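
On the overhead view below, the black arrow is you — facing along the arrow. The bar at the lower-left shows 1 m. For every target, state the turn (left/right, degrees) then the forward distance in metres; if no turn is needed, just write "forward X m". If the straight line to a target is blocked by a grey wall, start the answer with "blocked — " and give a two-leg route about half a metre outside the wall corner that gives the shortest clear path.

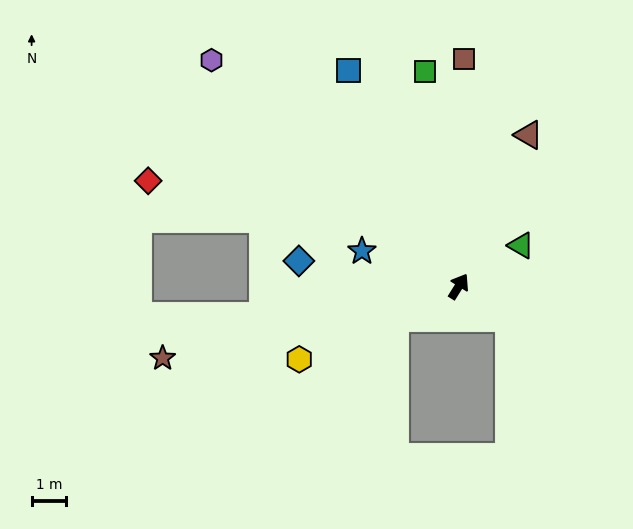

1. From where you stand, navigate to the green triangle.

turn right 25°, forward 2.2 m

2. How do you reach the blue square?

turn left 59°, forward 7.0 m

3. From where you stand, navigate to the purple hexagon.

turn left 80°, forward 9.7 m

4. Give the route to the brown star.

turn left 136°, forward 8.8 m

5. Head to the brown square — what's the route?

turn left 31°, forward 6.6 m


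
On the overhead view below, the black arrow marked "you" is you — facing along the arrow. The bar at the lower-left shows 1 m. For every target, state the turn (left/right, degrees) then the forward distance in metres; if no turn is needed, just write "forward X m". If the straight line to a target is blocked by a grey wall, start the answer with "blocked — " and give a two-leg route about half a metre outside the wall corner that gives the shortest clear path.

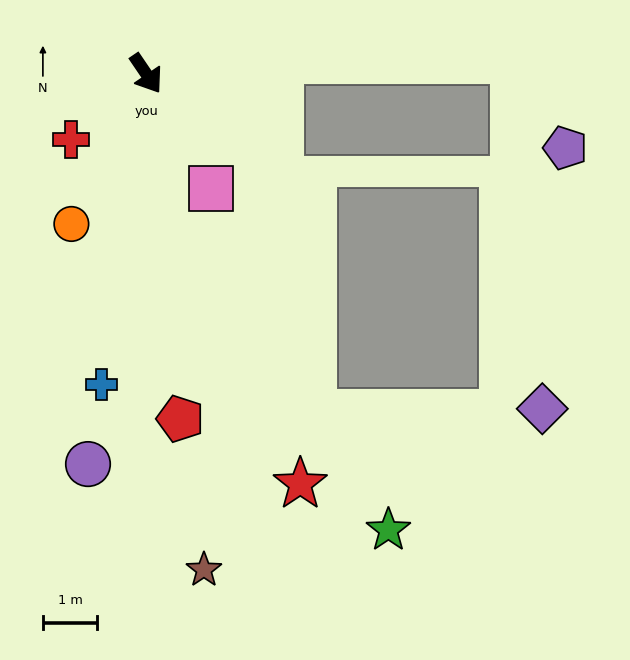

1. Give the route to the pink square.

turn right 5°, forward 2.4 m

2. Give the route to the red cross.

turn right 83°, forward 1.8 m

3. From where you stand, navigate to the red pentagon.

turn right 29°, forward 6.4 m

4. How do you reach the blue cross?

turn right 42°, forward 5.8 m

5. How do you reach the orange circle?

turn right 61°, forward 3.1 m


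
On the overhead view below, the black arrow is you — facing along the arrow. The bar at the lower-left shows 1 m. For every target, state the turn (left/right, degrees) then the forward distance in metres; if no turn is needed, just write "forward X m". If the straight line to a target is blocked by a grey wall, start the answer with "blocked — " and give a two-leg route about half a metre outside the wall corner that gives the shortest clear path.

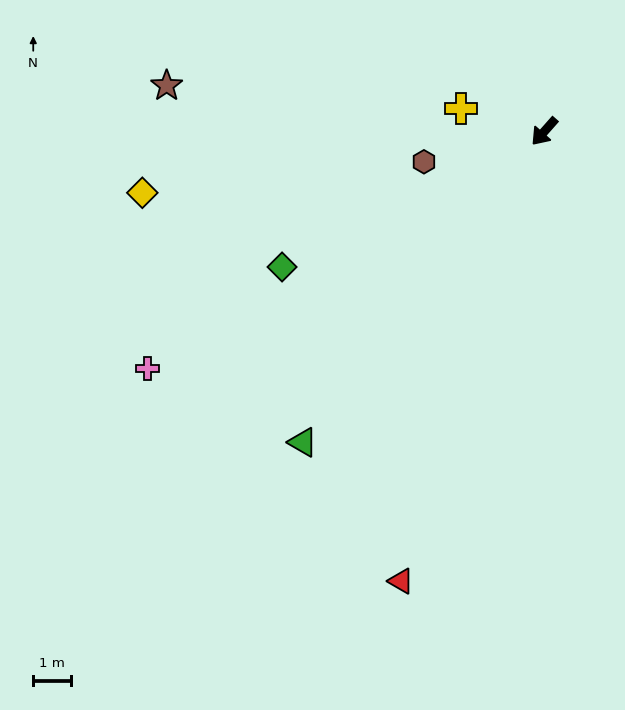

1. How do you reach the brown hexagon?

turn right 34°, forward 3.3 m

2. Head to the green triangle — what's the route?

turn left 4°, forward 10.5 m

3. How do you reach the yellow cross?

turn right 64°, forward 2.3 m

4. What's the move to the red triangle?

turn left 24°, forward 12.6 m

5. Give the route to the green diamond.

turn right 21°, forward 7.9 m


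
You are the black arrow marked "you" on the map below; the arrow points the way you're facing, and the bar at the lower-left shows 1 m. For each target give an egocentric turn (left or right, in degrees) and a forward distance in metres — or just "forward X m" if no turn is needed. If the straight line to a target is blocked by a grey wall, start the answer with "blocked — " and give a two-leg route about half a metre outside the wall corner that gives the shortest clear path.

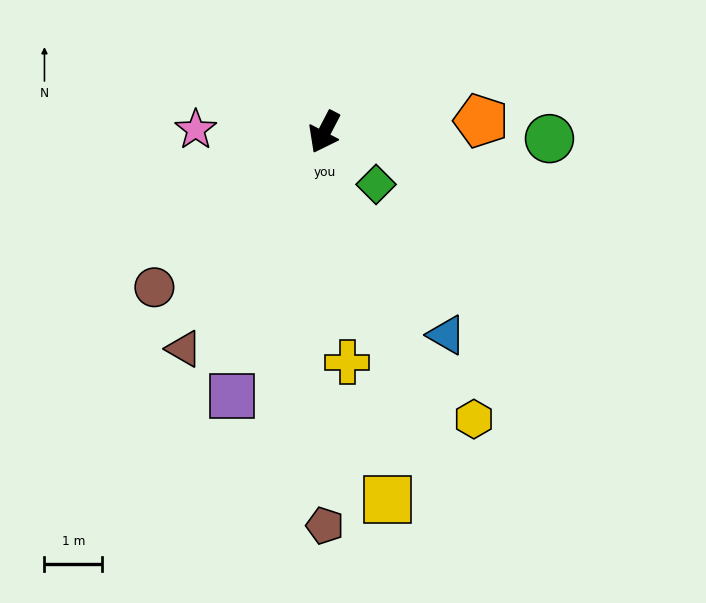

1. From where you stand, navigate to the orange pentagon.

turn left 122°, forward 2.7 m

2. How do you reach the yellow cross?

turn left 33°, forward 4.0 m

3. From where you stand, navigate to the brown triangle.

turn right 6°, forward 4.5 m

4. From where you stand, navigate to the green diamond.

turn left 72°, forward 1.3 m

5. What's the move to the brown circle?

turn right 20°, forward 4.0 m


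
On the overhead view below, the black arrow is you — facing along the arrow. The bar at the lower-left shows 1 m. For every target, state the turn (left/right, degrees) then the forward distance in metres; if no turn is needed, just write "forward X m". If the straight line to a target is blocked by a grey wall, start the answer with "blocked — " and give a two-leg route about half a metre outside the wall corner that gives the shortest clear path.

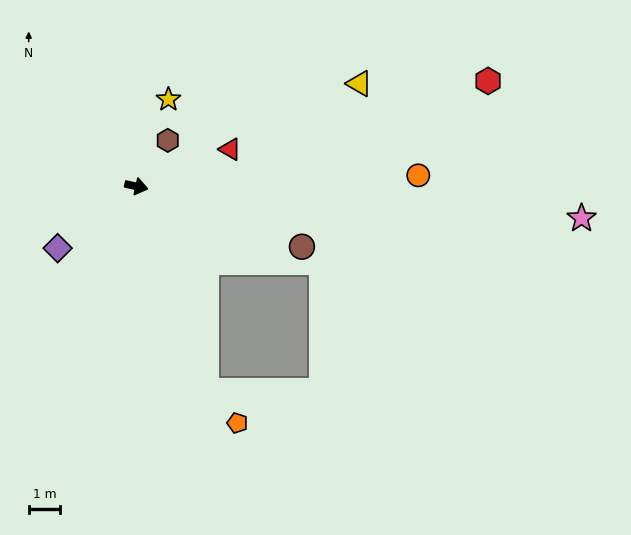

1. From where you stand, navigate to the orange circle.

turn left 15°, forward 8.9 m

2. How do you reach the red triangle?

turn left 34°, forward 3.2 m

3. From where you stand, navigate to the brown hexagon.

turn left 68°, forward 1.8 m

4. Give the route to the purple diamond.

turn right 129°, forward 3.2 m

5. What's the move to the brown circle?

turn right 8°, forward 5.6 m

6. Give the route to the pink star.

turn left 8°, forward 14.2 m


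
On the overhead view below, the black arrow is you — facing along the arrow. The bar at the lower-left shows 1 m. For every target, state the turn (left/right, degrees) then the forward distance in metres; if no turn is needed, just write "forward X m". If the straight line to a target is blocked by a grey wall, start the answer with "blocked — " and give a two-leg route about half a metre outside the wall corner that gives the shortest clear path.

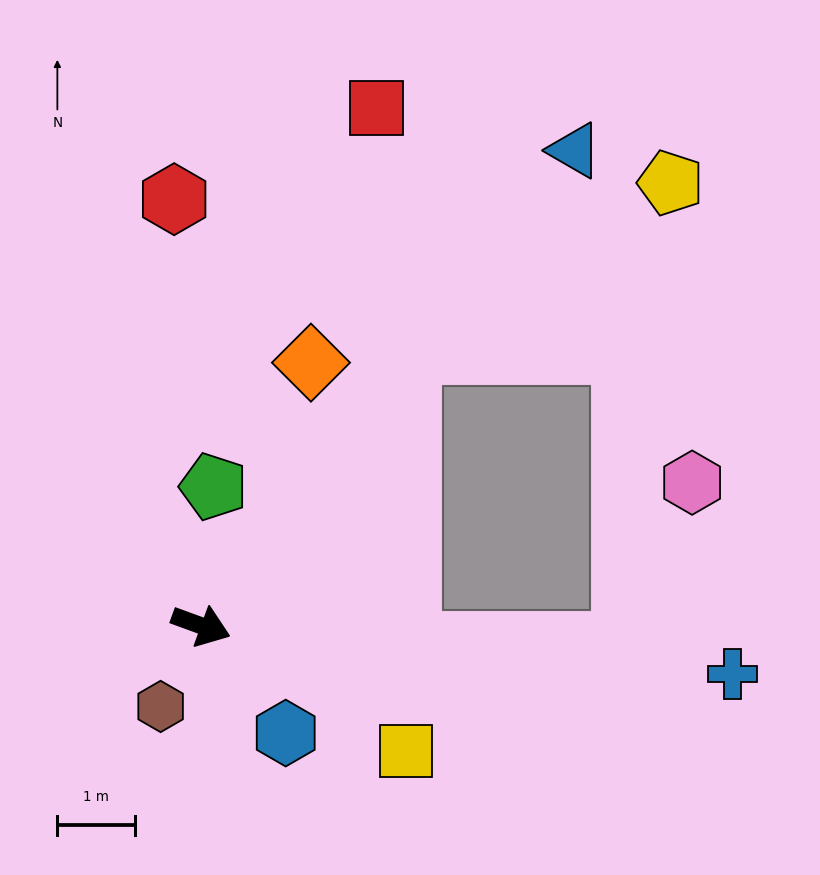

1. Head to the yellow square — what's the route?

turn right 11°, forward 3.1 m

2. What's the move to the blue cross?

turn left 15°, forward 6.9 m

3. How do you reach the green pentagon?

turn left 105°, forward 1.8 m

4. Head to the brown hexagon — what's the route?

turn right 96°, forward 1.2 m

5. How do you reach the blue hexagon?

turn right 32°, forward 1.8 m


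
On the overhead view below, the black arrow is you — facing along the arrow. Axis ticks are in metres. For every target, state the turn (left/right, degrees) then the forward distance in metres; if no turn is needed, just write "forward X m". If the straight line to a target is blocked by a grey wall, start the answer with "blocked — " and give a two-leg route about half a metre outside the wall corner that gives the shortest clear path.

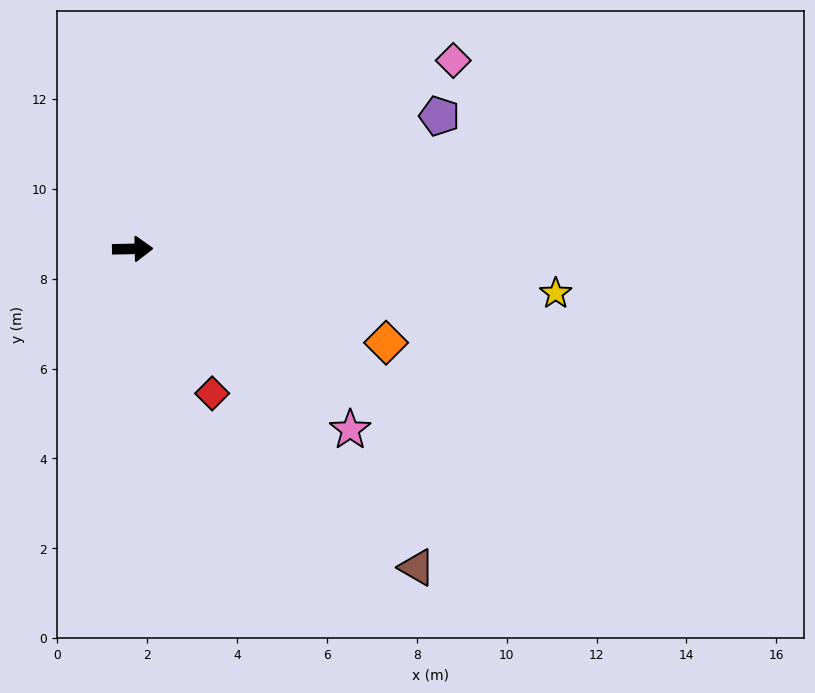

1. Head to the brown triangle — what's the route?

turn right 49°, forward 9.5 m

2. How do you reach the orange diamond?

turn right 21°, forward 6.0 m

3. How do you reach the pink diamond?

turn left 29°, forward 8.3 m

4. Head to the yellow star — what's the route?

turn right 7°, forward 9.5 m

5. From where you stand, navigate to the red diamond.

turn right 62°, forward 3.7 m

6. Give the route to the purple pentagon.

turn left 22°, forward 7.4 m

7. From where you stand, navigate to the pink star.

turn right 41°, forward 6.3 m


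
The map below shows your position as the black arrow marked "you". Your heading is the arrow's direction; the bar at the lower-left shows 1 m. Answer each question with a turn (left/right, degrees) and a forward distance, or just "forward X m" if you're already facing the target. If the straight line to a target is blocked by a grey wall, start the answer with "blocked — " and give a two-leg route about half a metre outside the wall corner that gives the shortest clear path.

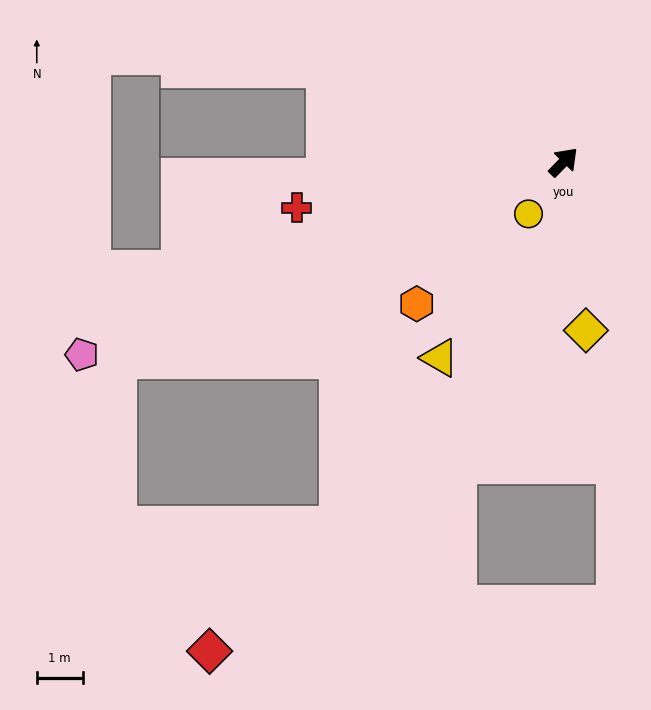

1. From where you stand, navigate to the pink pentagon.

turn left 156°, forward 11.3 m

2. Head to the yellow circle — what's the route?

turn right 170°, forward 1.4 m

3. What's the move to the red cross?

turn left 144°, forward 5.9 m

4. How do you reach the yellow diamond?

turn right 128°, forward 3.7 m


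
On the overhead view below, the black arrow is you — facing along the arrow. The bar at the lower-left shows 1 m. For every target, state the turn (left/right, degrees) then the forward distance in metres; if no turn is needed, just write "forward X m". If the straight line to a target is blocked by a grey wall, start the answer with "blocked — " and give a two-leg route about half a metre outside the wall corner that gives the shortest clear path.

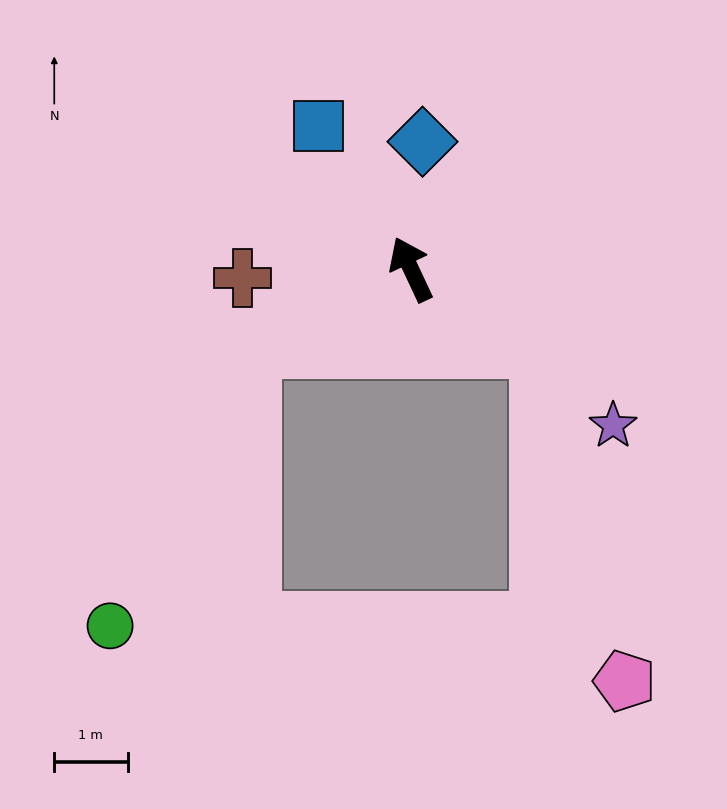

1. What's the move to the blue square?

turn left 8°, forward 2.3 m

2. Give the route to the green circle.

blocked — turn left 91°, forward 2.4 m, then turn left 37°, forward 4.3 m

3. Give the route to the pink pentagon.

blocked — turn right 146°, forward 2.1 m, then turn right 45°, forward 4.7 m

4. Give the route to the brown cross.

turn left 68°, forward 2.3 m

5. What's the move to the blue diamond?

turn right 30°, forward 1.7 m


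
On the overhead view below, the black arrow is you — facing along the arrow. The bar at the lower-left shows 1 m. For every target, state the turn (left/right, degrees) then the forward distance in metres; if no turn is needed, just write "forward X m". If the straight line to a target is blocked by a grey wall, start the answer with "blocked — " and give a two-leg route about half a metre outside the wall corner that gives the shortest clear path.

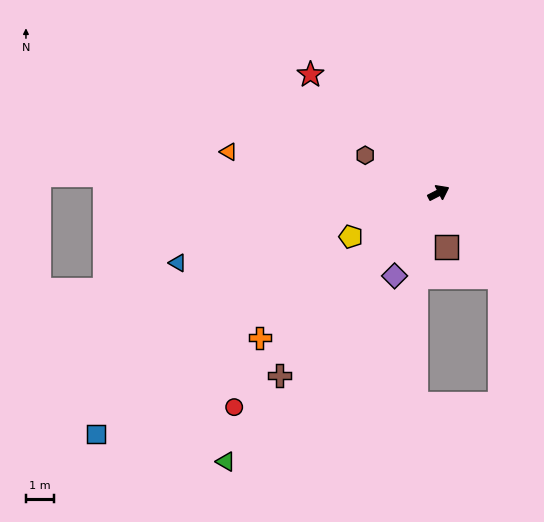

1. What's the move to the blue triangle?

turn left 168°, forward 9.5 m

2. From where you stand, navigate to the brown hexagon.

turn left 126°, forward 2.9 m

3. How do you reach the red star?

turn left 110°, forward 6.2 m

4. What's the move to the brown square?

turn right 109°, forward 1.9 m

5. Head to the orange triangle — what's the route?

turn left 142°, forward 7.6 m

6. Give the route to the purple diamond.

turn right 145°, forward 3.3 m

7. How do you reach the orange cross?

turn right 168°, forward 8.1 m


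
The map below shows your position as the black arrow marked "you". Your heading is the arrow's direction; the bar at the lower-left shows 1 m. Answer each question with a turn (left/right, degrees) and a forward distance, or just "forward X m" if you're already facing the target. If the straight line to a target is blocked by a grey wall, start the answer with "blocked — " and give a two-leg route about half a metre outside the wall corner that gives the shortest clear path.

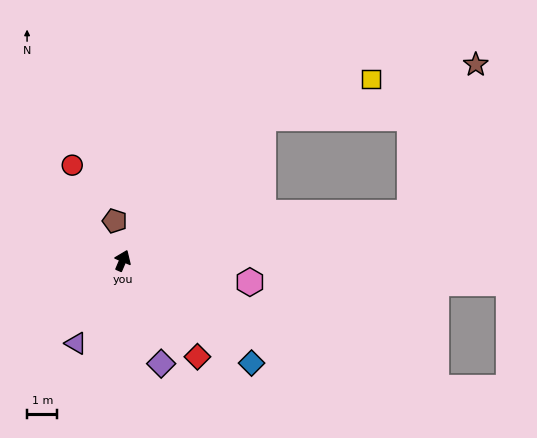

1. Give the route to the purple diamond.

turn right 137°, forward 3.6 m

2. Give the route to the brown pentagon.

turn left 34°, forward 1.3 m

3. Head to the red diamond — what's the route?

turn right 119°, forward 4.0 m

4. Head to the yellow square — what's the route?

blocked — turn right 22°, forward 6.6 m, then turn right 25°, forward 3.8 m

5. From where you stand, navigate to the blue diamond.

turn right 106°, forward 5.4 m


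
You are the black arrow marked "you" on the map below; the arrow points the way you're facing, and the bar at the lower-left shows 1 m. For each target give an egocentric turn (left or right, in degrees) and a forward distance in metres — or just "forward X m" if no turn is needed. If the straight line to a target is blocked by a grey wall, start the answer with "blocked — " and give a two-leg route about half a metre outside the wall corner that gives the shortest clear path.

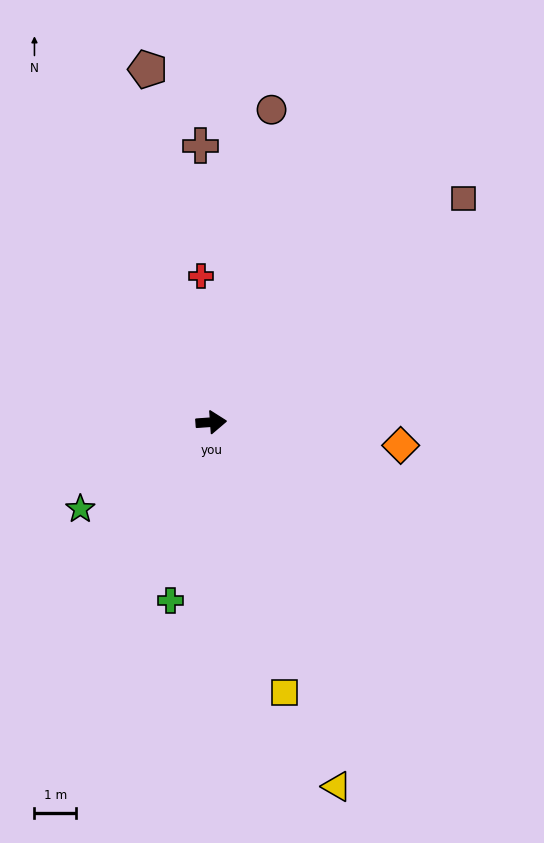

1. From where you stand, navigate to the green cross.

turn right 107°, forward 4.4 m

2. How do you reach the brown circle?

turn left 75°, forward 7.7 m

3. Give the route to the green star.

turn right 150°, forward 3.8 m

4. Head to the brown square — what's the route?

turn left 38°, forward 8.1 m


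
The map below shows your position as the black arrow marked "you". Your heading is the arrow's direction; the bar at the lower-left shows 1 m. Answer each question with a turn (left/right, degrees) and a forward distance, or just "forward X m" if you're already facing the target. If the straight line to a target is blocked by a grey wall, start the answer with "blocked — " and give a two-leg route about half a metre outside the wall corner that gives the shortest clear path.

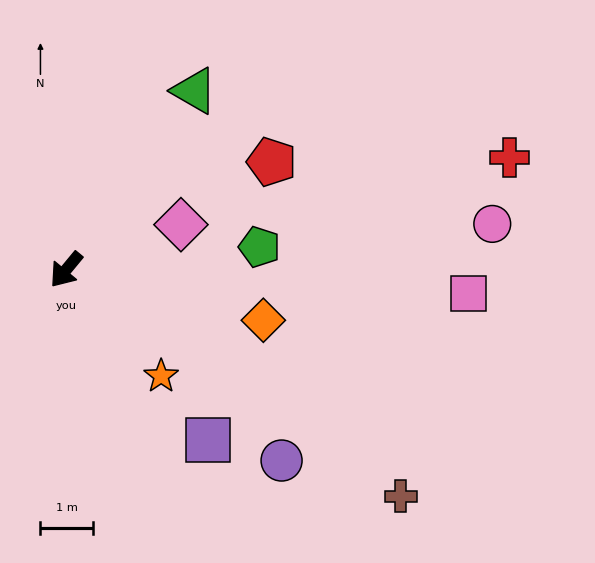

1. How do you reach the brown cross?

turn left 96°, forward 7.7 m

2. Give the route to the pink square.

turn left 126°, forward 7.7 m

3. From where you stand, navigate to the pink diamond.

turn left 151°, forward 2.4 m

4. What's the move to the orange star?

turn left 81°, forward 2.7 m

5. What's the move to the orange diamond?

turn left 115°, forward 3.9 m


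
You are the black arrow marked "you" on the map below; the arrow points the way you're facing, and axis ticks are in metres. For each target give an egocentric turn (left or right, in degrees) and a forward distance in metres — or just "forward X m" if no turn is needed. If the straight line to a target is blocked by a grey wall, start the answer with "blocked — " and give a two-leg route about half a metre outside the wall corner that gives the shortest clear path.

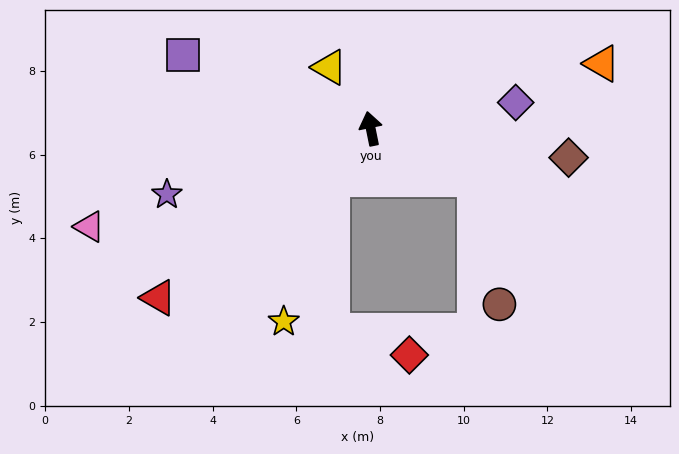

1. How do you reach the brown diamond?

turn right 110°, forward 4.8 m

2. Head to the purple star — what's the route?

turn left 97°, forward 5.1 m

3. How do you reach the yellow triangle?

turn left 23°, forward 1.8 m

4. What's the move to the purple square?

turn left 57°, forward 4.8 m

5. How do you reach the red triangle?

turn left 117°, forward 6.5 m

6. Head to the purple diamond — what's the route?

turn right 91°, forward 3.5 m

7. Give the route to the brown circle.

blocked — turn right 127°, forward 2.8 m, then turn right 53°, forward 3.1 m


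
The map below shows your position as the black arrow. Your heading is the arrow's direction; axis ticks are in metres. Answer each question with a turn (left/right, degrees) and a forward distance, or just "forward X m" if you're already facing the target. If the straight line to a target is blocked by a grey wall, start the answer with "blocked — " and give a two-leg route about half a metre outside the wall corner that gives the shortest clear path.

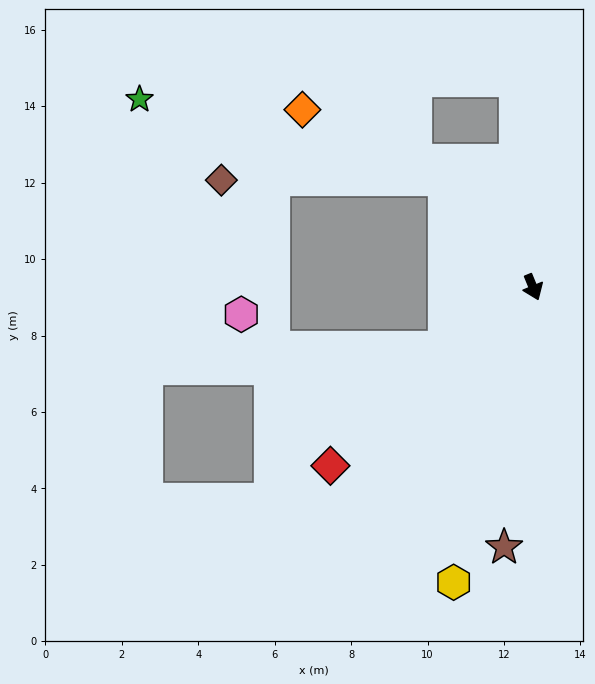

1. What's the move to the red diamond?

turn right 71°, forward 7.1 m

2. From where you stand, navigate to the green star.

blocked — turn right 163°, forward 3.6 m, then turn left 36°, forward 8.2 m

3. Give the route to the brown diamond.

blocked — turn right 163°, forward 3.6 m, then turn left 51°, forward 5.8 m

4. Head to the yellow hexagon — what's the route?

turn right 37°, forward 8.0 m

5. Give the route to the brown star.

turn right 29°, forward 6.8 m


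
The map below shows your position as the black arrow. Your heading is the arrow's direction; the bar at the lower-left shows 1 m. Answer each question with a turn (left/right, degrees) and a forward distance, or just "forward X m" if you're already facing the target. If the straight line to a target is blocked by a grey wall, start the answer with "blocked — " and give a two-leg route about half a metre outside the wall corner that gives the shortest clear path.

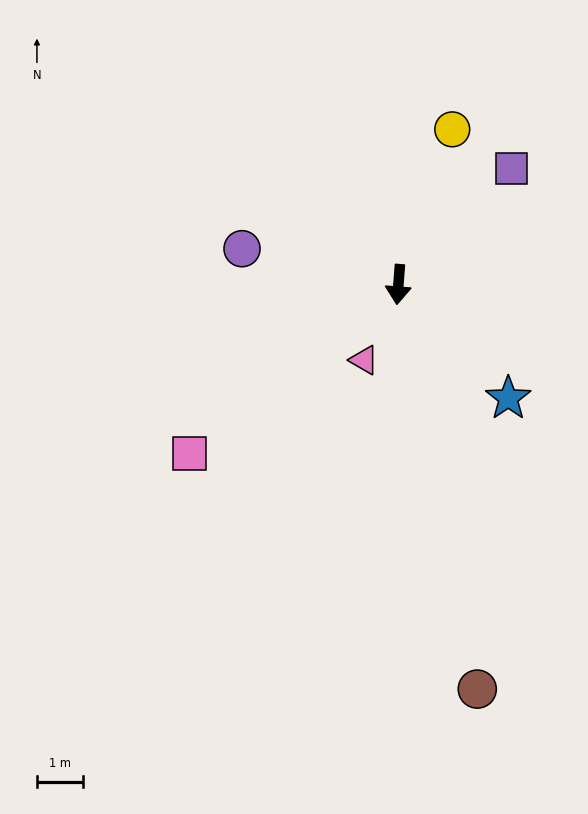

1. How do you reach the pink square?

turn right 47°, forward 5.8 m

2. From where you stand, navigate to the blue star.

turn left 48°, forward 3.4 m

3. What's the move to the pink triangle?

turn right 20°, forward 1.8 m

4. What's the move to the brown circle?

turn left 15°, forward 8.9 m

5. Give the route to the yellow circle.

turn left 165°, forward 3.6 m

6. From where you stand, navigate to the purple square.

turn left 140°, forward 3.5 m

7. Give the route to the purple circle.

turn right 98°, forward 3.5 m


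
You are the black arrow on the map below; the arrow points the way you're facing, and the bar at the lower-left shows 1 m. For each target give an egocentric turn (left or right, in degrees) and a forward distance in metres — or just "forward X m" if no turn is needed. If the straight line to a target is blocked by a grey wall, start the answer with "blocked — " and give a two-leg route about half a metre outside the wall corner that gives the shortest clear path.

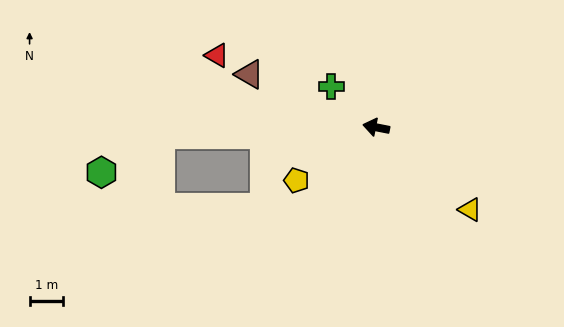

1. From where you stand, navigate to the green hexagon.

blocked — turn left 13°, forward 6.5 m, then turn left 30°, forward 2.1 m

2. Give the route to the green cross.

turn right 31°, forward 1.8 m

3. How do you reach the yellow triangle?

turn left 150°, forward 3.8 m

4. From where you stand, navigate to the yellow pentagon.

turn left 45°, forward 2.9 m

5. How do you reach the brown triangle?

turn right 12°, forward 4.1 m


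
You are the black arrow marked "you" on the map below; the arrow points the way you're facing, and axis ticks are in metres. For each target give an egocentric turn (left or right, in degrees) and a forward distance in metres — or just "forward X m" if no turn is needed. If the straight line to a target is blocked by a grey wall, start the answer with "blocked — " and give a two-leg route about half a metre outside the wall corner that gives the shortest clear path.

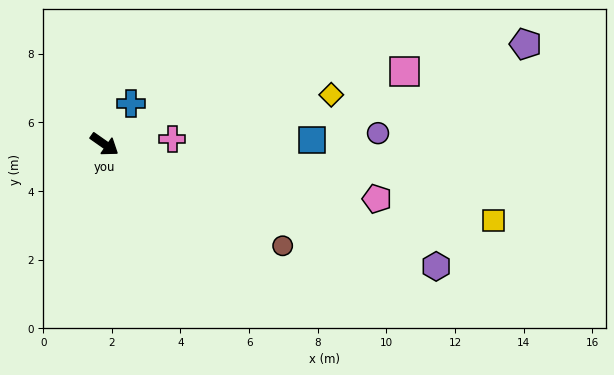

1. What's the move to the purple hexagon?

turn left 15°, forward 10.3 m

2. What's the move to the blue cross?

turn left 92°, forward 1.4 m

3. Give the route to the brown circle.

turn left 5°, forward 6.0 m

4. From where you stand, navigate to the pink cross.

turn left 39°, forward 2.0 m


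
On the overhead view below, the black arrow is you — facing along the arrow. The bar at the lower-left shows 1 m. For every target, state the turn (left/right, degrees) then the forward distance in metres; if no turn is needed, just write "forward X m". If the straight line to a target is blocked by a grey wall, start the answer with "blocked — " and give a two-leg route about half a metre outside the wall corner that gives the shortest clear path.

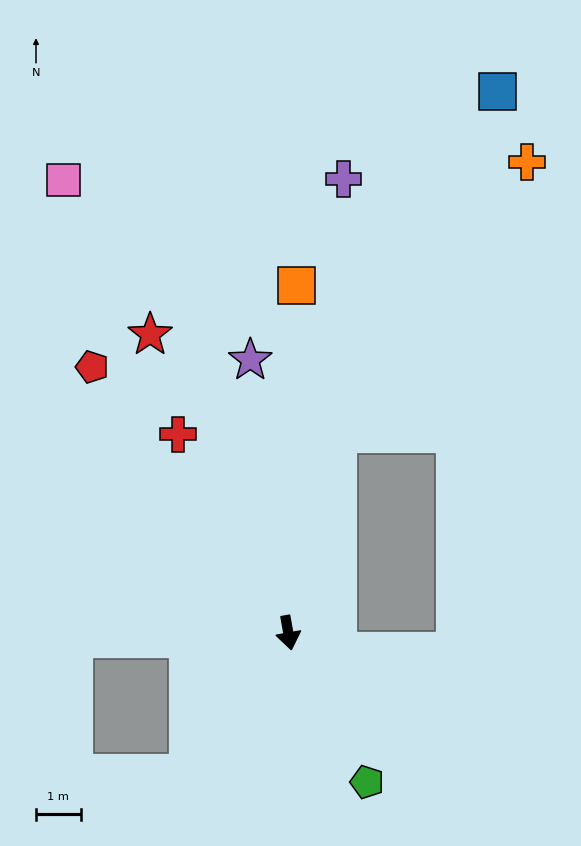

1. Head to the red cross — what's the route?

turn right 161°, forward 5.1 m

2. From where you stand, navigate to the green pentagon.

turn left 18°, forward 3.8 m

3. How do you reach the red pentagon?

turn right 154°, forward 7.4 m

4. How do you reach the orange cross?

blocked — turn left 156°, forward 4.6 m, then turn right 21°, forward 7.4 m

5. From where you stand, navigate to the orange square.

turn left 169°, forward 7.7 m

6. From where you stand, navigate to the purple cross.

turn left 163°, forward 10.2 m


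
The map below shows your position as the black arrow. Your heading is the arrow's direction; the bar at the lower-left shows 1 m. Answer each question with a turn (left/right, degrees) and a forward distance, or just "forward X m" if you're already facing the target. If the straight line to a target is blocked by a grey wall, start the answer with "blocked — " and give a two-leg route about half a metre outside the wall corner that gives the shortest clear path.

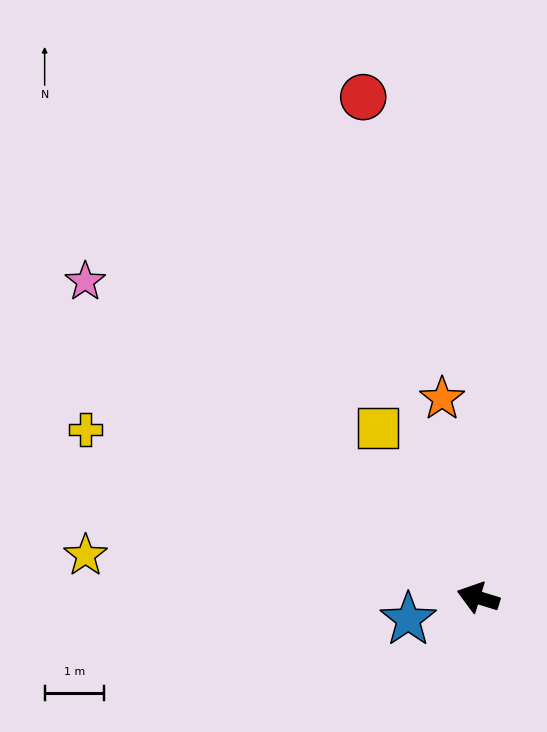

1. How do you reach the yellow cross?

turn right 6°, forward 7.2 m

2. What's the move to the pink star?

turn right 22°, forward 8.4 m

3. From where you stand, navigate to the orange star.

turn right 63°, forward 3.4 m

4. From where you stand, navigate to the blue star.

turn left 34°, forward 1.2 m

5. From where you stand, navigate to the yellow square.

turn right 42°, forward 3.3 m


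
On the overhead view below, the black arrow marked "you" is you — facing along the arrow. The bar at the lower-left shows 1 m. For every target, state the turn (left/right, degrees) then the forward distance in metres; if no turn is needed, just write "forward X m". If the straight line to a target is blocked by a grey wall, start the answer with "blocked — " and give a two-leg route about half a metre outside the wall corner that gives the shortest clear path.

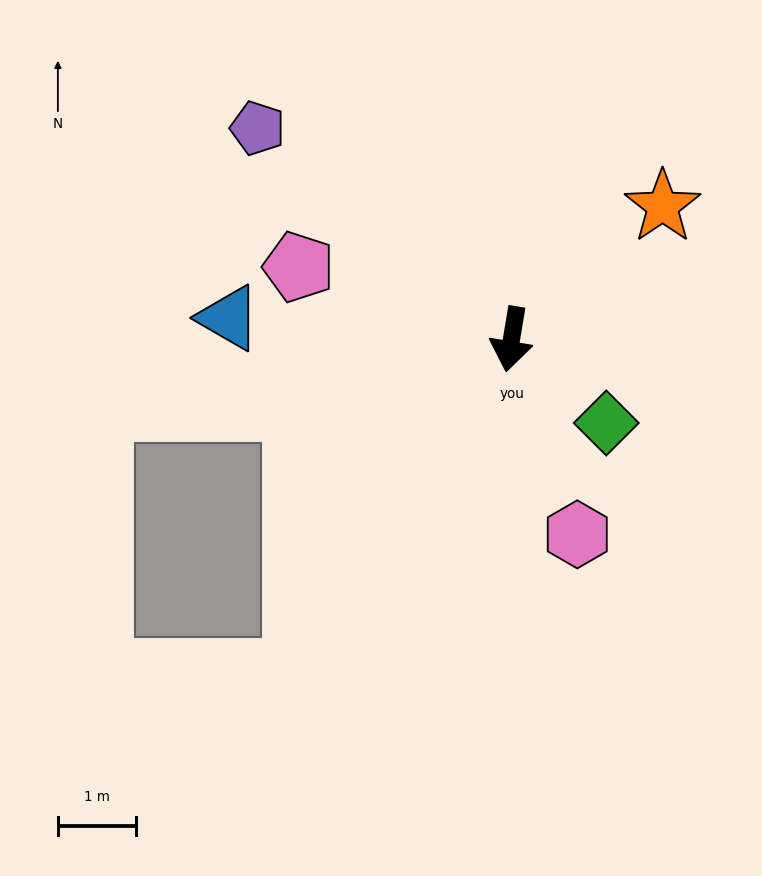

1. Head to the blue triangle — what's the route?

turn right 85°, forward 3.6 m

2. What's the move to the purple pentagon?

turn right 120°, forward 4.2 m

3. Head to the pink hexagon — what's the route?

turn left 28°, forward 2.6 m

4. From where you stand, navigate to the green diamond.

turn left 58°, forward 1.6 m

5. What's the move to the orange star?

turn left 141°, forward 2.6 m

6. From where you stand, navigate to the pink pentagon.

turn right 99°, forward 2.9 m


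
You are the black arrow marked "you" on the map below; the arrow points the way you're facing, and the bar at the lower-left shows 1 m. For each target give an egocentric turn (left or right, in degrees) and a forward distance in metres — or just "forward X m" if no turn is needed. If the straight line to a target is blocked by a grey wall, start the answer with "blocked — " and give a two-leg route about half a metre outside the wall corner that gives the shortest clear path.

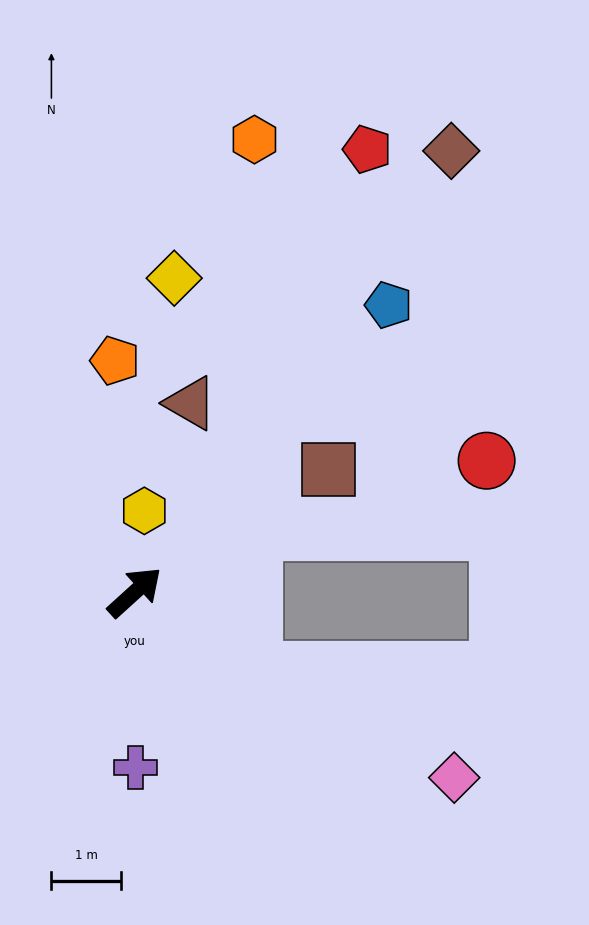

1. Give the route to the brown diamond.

turn left 12°, forward 7.8 m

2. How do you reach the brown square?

turn right 10°, forward 3.3 m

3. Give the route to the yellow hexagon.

turn left 41°, forward 1.2 m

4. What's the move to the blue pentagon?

turn left 6°, forward 5.5 m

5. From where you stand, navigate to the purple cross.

turn right 132°, forward 2.5 m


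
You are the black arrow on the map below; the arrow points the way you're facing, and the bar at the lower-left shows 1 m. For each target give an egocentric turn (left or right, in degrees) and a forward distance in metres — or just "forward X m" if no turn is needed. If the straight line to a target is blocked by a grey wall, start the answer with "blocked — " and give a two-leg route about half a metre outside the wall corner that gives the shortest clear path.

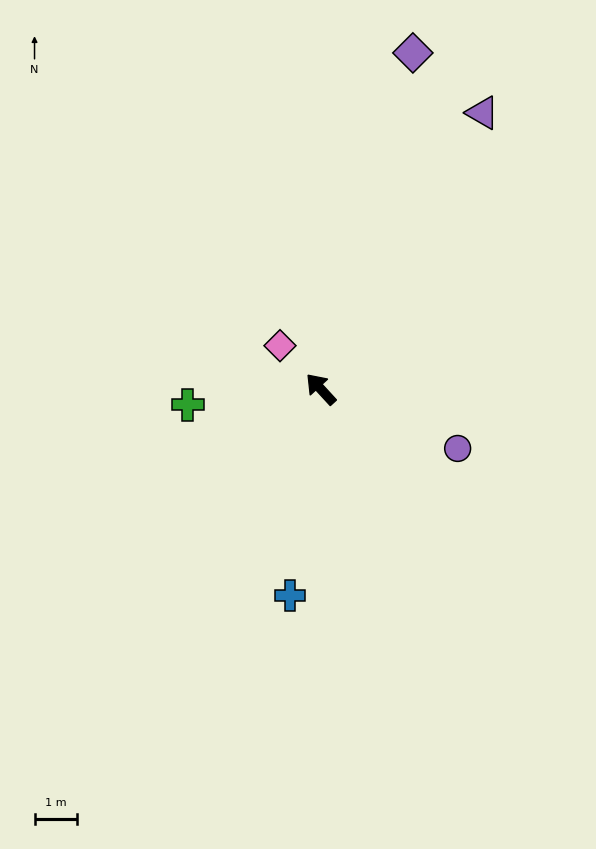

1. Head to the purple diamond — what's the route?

turn right 58°, forward 8.2 m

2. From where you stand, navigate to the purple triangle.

turn right 73°, forward 7.5 m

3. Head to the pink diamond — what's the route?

forward 1.4 m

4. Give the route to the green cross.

turn left 54°, forward 3.2 m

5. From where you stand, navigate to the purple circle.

turn right 156°, forward 3.5 m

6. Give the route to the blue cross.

turn left 129°, forward 4.9 m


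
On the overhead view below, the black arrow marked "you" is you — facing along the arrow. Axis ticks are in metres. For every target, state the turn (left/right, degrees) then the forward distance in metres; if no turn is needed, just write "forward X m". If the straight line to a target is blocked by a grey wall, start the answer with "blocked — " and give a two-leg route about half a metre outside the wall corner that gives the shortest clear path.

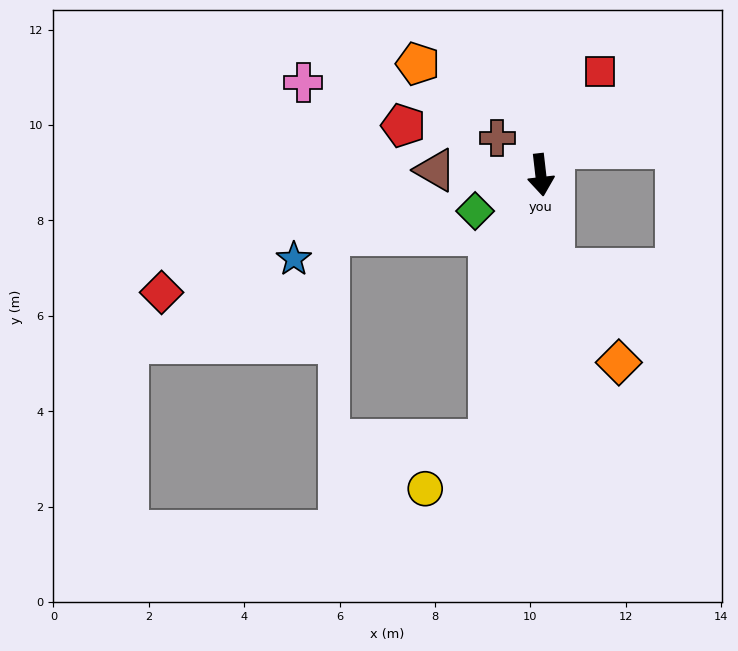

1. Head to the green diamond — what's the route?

turn right 68°, forward 1.6 m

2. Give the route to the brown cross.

turn right 137°, forward 1.2 m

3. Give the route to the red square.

turn left 144°, forward 2.5 m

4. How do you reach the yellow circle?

blocked — turn right 18°, forward 5.7 m, then turn right 41°, forward 1.7 m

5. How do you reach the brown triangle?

turn right 99°, forward 2.2 m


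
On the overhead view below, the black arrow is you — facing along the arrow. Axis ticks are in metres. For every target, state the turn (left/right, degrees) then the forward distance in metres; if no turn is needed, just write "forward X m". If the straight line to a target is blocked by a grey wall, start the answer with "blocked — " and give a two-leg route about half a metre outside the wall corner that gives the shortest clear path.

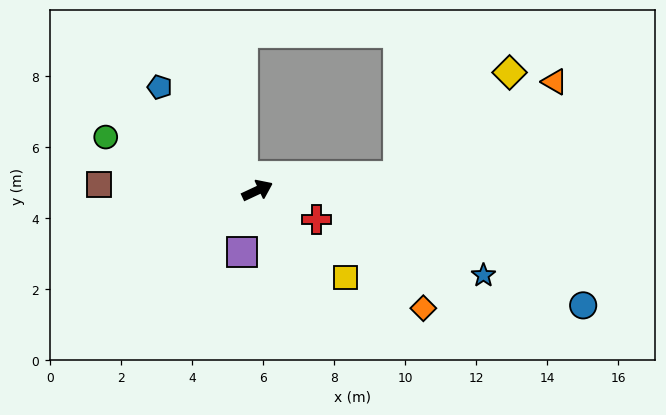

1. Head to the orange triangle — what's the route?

blocked — turn right 19°, forward 4.0 m, then turn left 25°, forward 5.2 m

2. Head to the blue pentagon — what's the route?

turn left 108°, forward 4.0 m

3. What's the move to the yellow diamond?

blocked — turn right 19°, forward 4.0 m, then turn left 37°, forward 4.3 m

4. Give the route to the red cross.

turn right 51°, forward 1.9 m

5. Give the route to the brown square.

turn left 153°, forward 4.5 m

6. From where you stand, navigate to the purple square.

turn right 129°, forward 1.8 m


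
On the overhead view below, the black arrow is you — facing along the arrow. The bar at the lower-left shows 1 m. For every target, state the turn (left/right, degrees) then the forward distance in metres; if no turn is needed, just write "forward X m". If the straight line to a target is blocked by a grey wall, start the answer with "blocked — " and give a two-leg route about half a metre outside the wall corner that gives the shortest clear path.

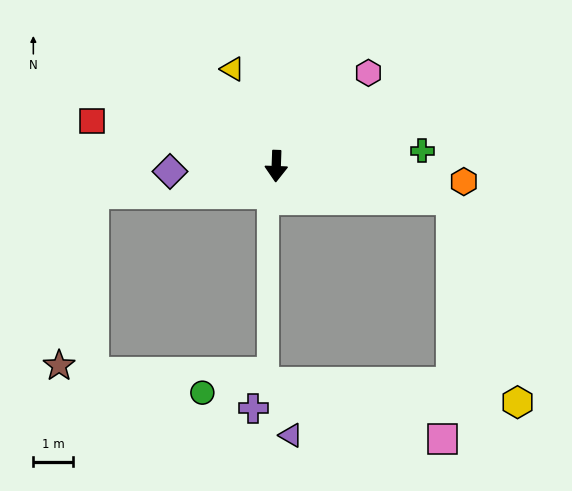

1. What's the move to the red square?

turn right 102°, forward 4.8 m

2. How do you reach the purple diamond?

turn right 85°, forward 2.7 m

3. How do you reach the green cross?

turn left 98°, forward 3.7 m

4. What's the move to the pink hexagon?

turn left 137°, forward 3.3 m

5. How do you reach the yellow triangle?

turn right 154°, forward 2.7 m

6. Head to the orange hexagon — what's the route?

turn left 87°, forward 4.7 m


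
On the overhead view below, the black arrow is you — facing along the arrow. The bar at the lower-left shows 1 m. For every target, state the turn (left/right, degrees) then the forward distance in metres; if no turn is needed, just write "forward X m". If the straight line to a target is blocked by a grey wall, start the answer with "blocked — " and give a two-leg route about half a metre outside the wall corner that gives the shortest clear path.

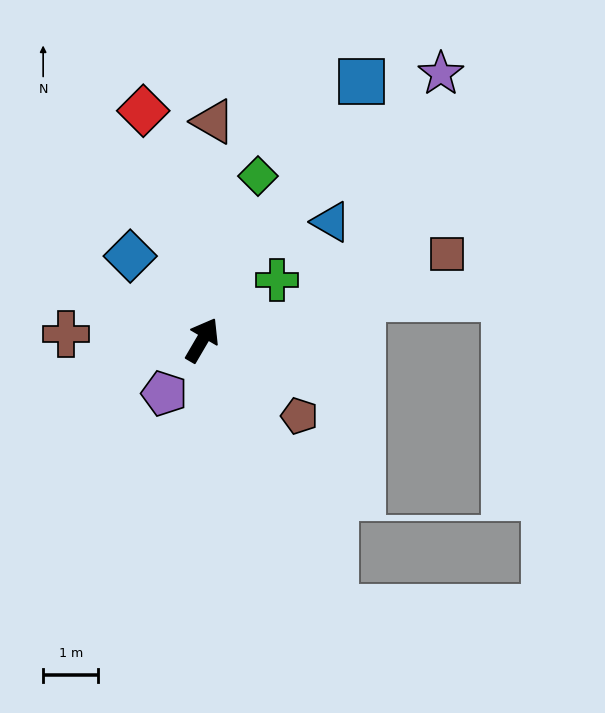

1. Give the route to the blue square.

forward 5.5 m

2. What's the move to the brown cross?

turn left 118°, forward 2.5 m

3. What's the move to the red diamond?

turn left 45°, forward 4.3 m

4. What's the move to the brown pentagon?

turn right 98°, forward 2.2 m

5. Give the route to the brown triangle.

turn left 27°, forward 4.0 m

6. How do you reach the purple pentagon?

turn left 175°, forward 1.2 m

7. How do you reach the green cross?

turn right 21°, forward 1.7 m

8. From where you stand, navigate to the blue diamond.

turn left 71°, forward 2.0 m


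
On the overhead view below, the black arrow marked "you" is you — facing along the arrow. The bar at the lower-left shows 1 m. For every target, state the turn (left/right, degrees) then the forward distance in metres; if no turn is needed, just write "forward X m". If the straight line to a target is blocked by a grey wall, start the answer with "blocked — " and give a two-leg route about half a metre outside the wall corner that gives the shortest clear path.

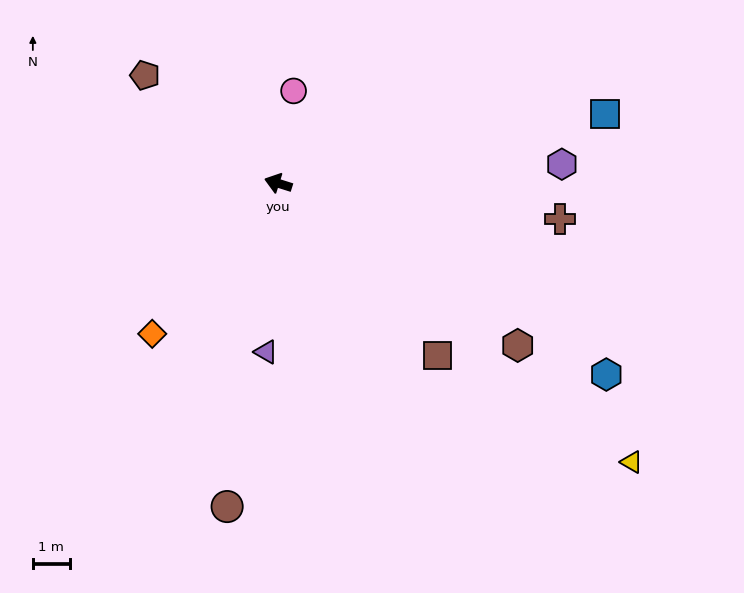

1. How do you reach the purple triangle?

turn left 103°, forward 4.6 m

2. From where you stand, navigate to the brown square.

turn left 150°, forward 6.3 m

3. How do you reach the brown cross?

turn right 170°, forward 7.7 m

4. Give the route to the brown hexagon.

turn left 163°, forward 7.8 m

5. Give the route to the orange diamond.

turn left 68°, forward 5.3 m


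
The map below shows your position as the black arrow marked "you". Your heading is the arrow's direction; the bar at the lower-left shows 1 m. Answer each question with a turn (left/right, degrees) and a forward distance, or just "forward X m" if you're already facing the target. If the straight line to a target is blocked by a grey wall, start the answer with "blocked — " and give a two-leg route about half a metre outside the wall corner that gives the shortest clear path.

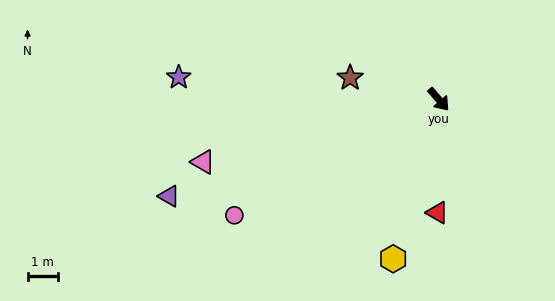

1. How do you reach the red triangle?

turn right 41°, forward 3.8 m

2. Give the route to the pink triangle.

turn right 116°, forward 8.1 m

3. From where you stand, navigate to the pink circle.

turn right 101°, forward 7.8 m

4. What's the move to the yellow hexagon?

turn right 57°, forward 5.5 m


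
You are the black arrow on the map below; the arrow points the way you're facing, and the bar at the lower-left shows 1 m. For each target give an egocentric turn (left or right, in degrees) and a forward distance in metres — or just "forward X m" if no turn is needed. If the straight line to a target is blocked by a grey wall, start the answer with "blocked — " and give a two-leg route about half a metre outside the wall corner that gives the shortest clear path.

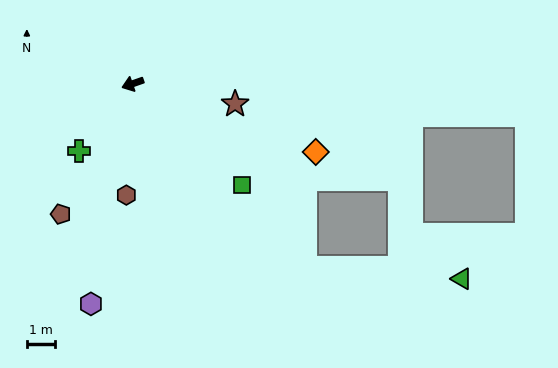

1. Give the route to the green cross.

turn left 32°, forward 3.1 m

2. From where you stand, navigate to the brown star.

turn left 150°, forward 3.7 m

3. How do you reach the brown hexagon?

turn left 67°, forward 4.0 m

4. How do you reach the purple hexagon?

turn left 60°, forward 8.0 m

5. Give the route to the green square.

turn left 118°, forward 5.3 m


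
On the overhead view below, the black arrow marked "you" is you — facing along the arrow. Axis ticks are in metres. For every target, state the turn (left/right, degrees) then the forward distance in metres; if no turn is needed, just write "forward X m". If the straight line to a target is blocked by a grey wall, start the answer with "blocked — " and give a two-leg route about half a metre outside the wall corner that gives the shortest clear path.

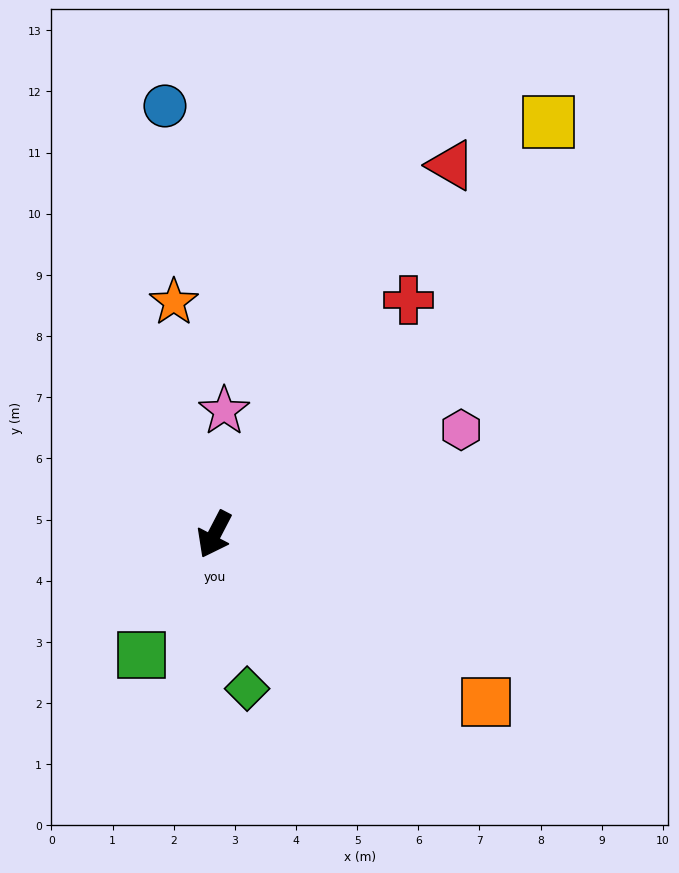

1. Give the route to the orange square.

turn left 86°, forward 5.2 m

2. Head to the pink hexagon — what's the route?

turn left 140°, forward 4.4 m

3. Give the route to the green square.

turn right 4°, forward 2.3 m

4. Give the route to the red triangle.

turn left 175°, forward 7.2 m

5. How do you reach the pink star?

turn right 157°, forward 2.0 m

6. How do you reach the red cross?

turn left 168°, forward 5.0 m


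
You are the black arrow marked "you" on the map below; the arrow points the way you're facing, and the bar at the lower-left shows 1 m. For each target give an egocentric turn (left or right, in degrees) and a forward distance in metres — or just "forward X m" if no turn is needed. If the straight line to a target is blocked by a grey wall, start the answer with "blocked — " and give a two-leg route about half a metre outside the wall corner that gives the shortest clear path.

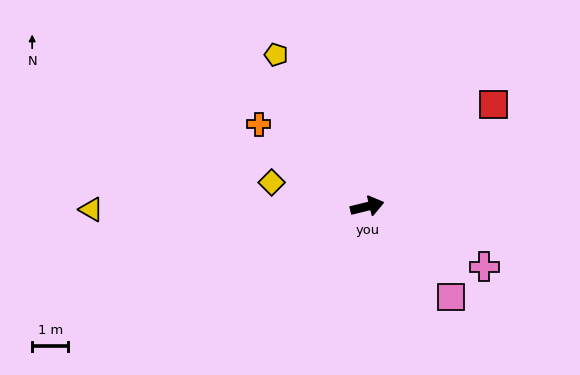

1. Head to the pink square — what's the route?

turn right 61°, forward 3.4 m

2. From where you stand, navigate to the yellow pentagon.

turn left 107°, forward 4.9 m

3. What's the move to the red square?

turn left 25°, forward 4.5 m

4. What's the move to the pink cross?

turn right 41°, forward 3.6 m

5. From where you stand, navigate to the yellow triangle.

turn left 167°, forward 7.6 m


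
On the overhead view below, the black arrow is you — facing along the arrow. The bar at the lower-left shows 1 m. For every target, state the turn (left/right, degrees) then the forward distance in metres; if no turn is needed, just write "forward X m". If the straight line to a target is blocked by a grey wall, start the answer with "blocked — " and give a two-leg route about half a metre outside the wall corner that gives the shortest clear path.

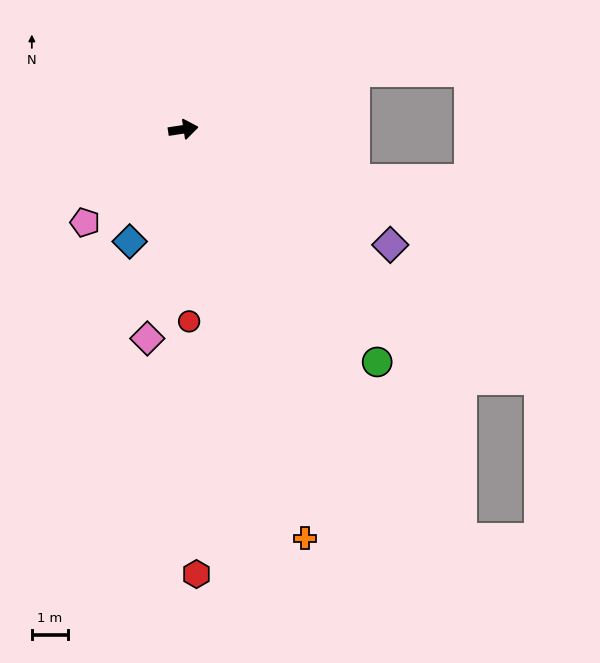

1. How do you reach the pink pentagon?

turn right 145°, forward 3.8 m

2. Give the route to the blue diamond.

turn right 124°, forward 3.5 m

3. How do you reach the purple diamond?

turn right 38°, forward 6.6 m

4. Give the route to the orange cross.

turn right 82°, forward 11.9 m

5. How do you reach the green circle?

turn right 59°, forward 8.5 m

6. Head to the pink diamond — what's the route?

turn right 108°, forward 5.9 m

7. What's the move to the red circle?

turn right 97°, forward 5.4 m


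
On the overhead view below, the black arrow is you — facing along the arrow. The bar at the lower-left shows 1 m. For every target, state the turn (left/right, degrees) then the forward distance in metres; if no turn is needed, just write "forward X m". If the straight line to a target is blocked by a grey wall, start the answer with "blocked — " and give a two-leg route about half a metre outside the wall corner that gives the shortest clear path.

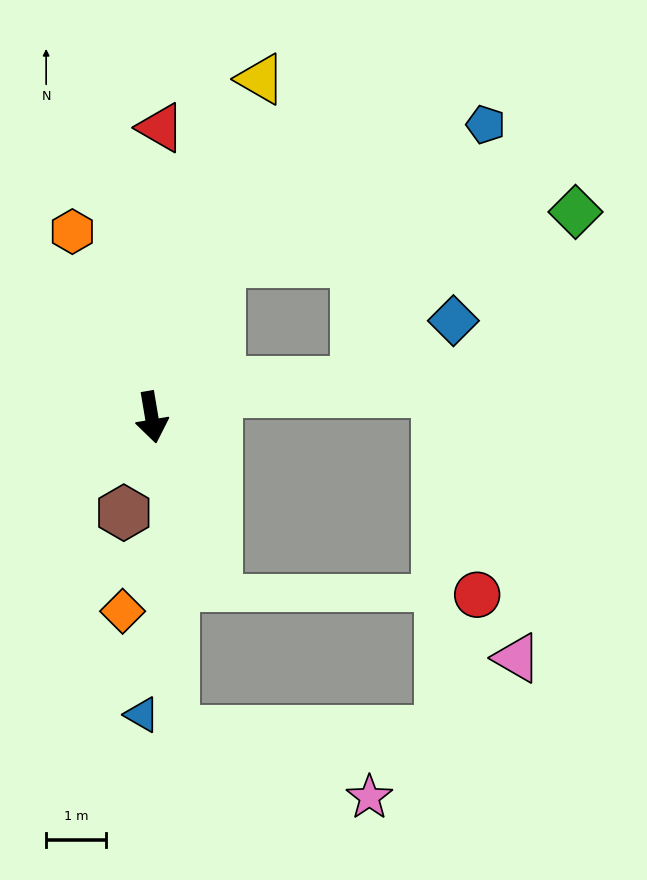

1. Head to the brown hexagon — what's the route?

turn right 26°, forward 1.7 m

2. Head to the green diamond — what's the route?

blocked — turn left 146°, forward 2.8 m, then turn right 57°, forward 6.0 m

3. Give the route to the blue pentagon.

blocked — turn left 146°, forward 2.8 m, then turn right 38°, forward 5.0 m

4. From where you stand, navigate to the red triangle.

turn left 169°, forward 4.8 m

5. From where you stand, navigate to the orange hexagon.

turn right 166°, forward 3.4 m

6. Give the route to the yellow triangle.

turn left 153°, forward 5.9 m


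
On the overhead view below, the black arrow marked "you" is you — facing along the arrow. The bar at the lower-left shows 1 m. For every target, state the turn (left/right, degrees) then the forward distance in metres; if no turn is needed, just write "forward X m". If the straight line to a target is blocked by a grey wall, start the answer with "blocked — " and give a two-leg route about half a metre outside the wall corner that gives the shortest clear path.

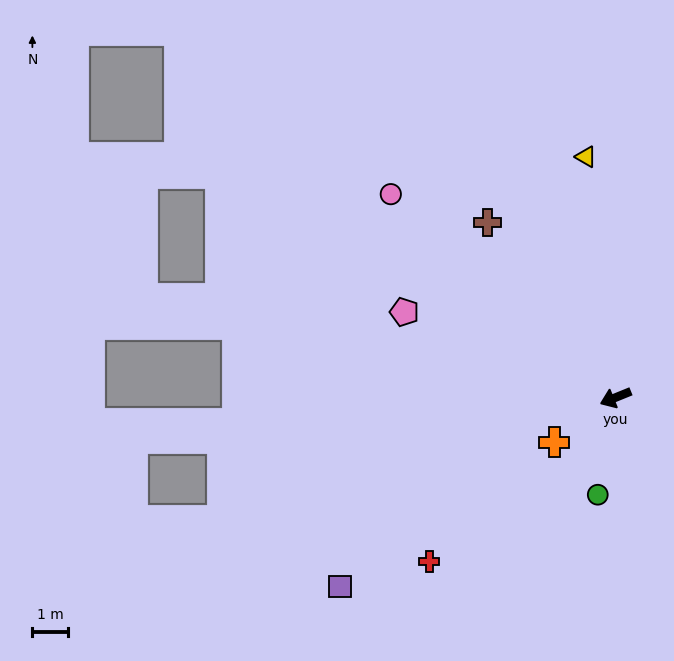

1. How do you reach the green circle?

turn left 57°, forward 2.8 m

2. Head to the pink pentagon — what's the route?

turn right 44°, forward 6.4 m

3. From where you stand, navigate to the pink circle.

turn right 64°, forward 8.5 m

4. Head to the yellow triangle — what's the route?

turn right 105°, forward 6.8 m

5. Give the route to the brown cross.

turn right 76°, forward 6.1 m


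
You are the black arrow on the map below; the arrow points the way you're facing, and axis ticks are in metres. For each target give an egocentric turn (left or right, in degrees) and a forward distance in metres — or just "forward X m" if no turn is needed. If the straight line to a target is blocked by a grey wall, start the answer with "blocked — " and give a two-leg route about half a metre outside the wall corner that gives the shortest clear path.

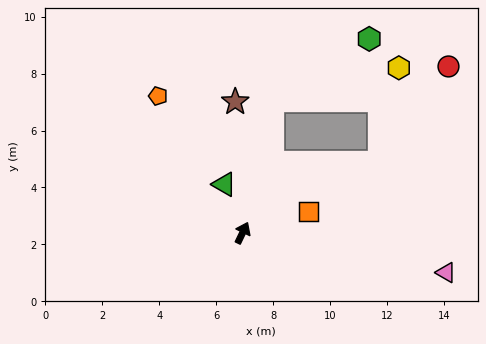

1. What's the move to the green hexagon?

blocked — turn left 13°, forward 4.8 m, then turn right 45°, forward 4.0 m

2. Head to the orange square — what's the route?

turn right 46°, forward 2.4 m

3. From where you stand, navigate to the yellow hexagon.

blocked — turn left 13°, forward 4.8 m, then turn right 63°, forward 4.6 m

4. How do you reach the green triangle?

turn left 46°, forward 1.8 m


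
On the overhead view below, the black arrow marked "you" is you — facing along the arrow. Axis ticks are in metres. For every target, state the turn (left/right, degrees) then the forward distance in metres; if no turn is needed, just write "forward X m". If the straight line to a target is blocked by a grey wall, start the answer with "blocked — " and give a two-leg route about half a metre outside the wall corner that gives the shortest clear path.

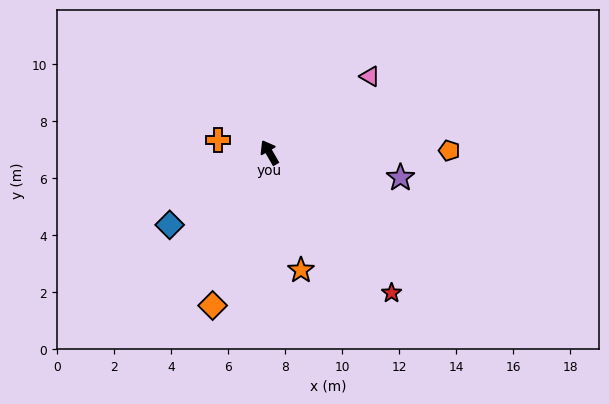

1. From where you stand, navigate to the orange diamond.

turn left 130°, forward 5.7 m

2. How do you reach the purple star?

turn right 131°, forward 4.7 m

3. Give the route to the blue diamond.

turn left 96°, forward 4.3 m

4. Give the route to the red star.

turn right 169°, forward 6.5 m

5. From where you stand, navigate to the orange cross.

turn left 46°, forward 1.8 m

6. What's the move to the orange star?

turn left 165°, forward 4.3 m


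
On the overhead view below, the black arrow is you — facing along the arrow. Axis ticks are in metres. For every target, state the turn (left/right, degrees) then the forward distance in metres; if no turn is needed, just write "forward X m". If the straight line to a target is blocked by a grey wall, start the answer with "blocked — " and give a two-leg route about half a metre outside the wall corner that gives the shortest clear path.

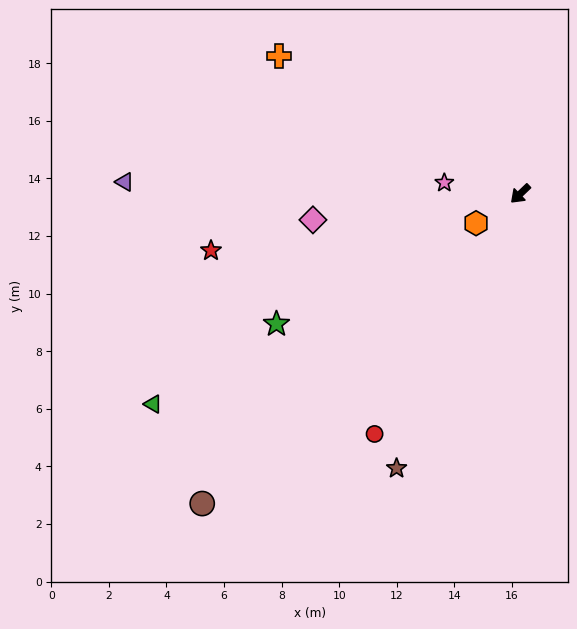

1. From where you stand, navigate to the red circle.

turn left 15°, forward 9.8 m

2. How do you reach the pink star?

turn right 52°, forward 2.7 m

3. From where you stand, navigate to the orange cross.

turn right 73°, forward 9.7 m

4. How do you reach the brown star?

turn left 22°, forward 10.5 m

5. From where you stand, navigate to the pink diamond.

turn right 37°, forward 7.3 m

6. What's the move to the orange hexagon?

turn right 10°, forward 1.8 m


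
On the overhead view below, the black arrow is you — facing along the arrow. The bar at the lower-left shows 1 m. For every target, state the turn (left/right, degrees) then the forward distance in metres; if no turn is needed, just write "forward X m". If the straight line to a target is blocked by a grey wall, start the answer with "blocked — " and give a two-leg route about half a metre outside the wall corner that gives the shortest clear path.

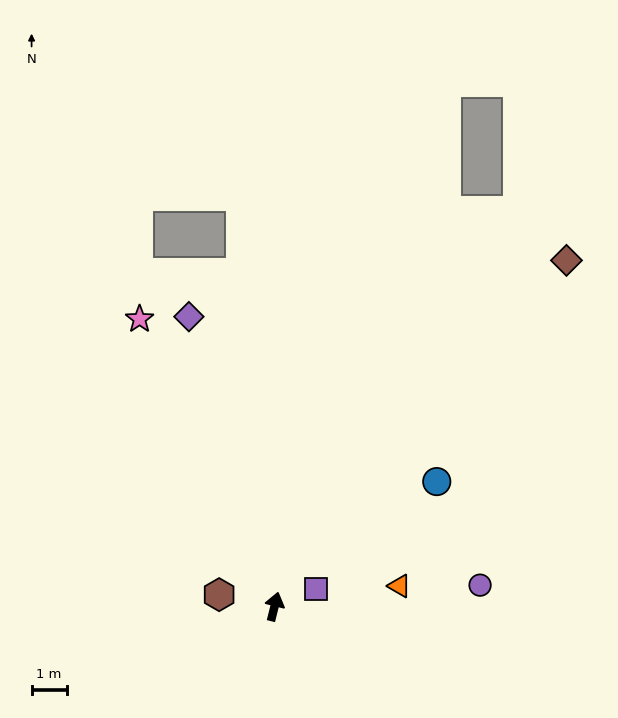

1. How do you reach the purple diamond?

turn left 30°, forward 8.6 m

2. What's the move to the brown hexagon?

turn left 92°, forward 1.6 m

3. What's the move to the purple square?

turn right 53°, forward 1.3 m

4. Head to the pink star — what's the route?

turn left 39°, forward 9.0 m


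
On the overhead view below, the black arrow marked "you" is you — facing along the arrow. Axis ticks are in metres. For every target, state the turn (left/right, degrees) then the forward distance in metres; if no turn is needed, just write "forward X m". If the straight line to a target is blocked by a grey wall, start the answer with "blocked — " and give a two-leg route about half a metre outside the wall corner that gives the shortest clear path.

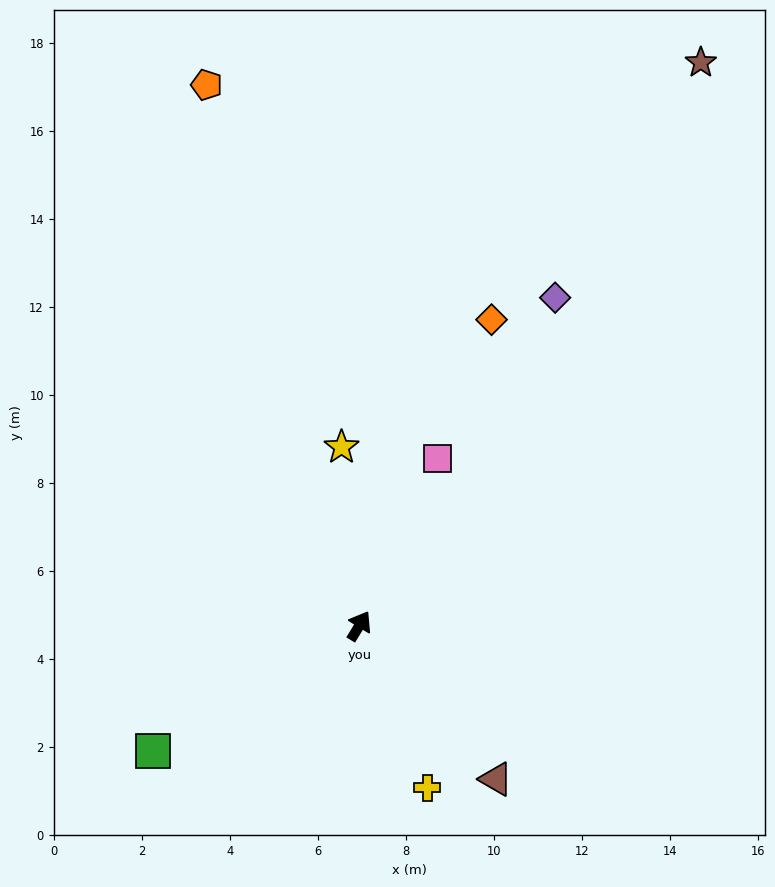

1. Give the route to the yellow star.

turn left 37°, forward 4.1 m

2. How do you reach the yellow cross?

turn right 126°, forward 4.0 m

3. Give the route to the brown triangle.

turn right 107°, forward 4.7 m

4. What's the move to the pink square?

turn left 6°, forward 4.2 m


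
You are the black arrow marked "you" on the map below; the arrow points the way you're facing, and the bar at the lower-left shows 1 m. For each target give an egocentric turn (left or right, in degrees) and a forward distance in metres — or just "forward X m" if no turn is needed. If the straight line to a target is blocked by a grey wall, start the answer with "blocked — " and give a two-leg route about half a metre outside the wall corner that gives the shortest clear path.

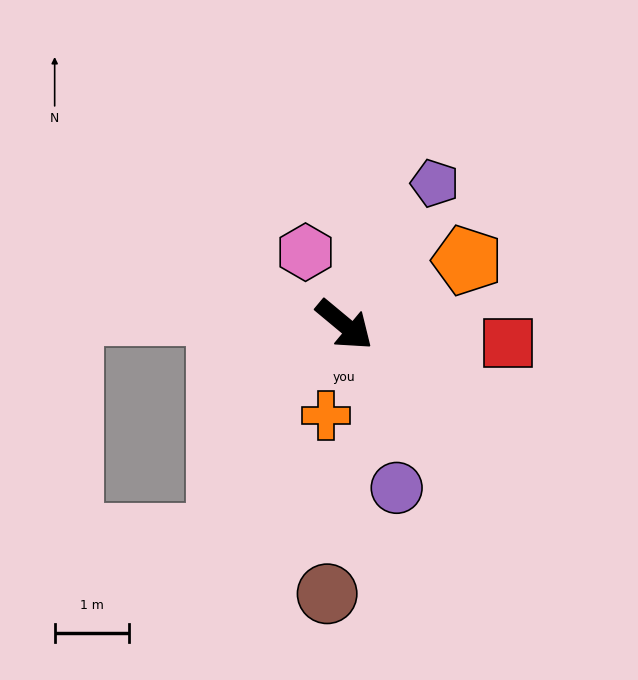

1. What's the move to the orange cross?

turn right 62°, forward 1.2 m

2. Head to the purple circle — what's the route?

turn right 32°, forward 2.3 m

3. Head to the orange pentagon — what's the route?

turn left 67°, forward 1.9 m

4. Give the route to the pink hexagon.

turn left 158°, forward 1.1 m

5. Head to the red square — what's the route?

turn left 33°, forward 2.2 m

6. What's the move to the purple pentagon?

turn left 97°, forward 2.2 m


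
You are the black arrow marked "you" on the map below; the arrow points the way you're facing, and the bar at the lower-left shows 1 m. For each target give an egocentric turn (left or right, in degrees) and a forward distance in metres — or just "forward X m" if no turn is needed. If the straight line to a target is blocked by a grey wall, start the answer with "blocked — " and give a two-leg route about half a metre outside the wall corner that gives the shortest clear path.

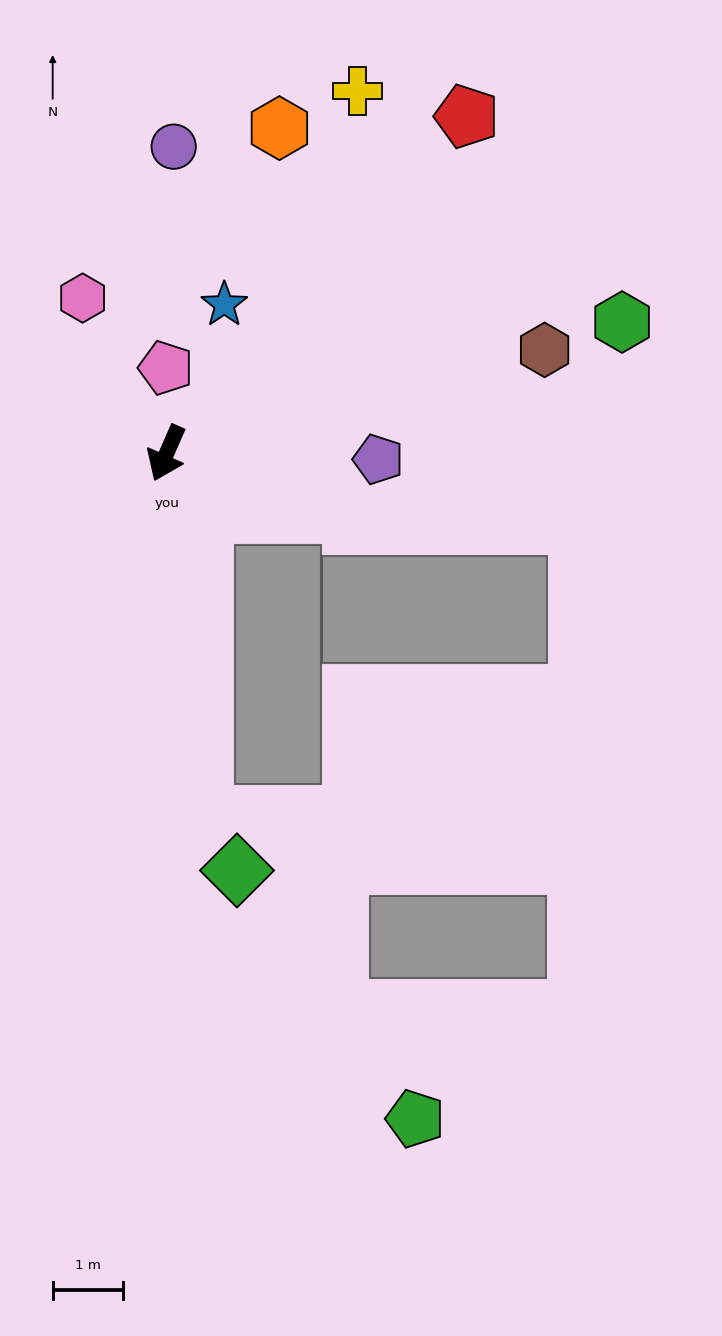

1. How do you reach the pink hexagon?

turn right 128°, forward 2.5 m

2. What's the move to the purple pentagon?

turn left 112°, forward 3.0 m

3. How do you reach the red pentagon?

turn left 162°, forward 6.5 m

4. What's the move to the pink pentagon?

turn right 156°, forward 1.2 m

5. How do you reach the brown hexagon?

turn left 129°, forward 5.6 m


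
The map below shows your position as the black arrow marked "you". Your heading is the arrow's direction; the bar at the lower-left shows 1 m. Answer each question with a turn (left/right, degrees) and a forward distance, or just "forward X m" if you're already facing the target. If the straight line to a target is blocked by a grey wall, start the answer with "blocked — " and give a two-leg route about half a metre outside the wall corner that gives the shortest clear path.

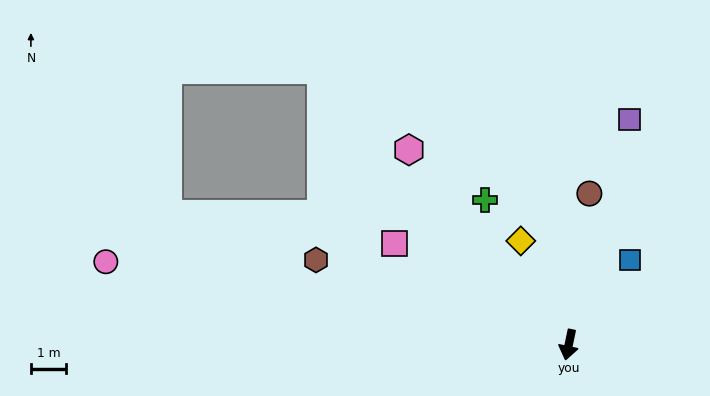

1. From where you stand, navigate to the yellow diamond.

turn right 143°, forward 3.3 m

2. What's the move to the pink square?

turn right 108°, forward 5.7 m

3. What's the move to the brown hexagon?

turn right 97°, forward 7.6 m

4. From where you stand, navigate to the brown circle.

turn right 176°, forward 4.3 m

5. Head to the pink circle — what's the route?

turn right 88°, forward 13.4 m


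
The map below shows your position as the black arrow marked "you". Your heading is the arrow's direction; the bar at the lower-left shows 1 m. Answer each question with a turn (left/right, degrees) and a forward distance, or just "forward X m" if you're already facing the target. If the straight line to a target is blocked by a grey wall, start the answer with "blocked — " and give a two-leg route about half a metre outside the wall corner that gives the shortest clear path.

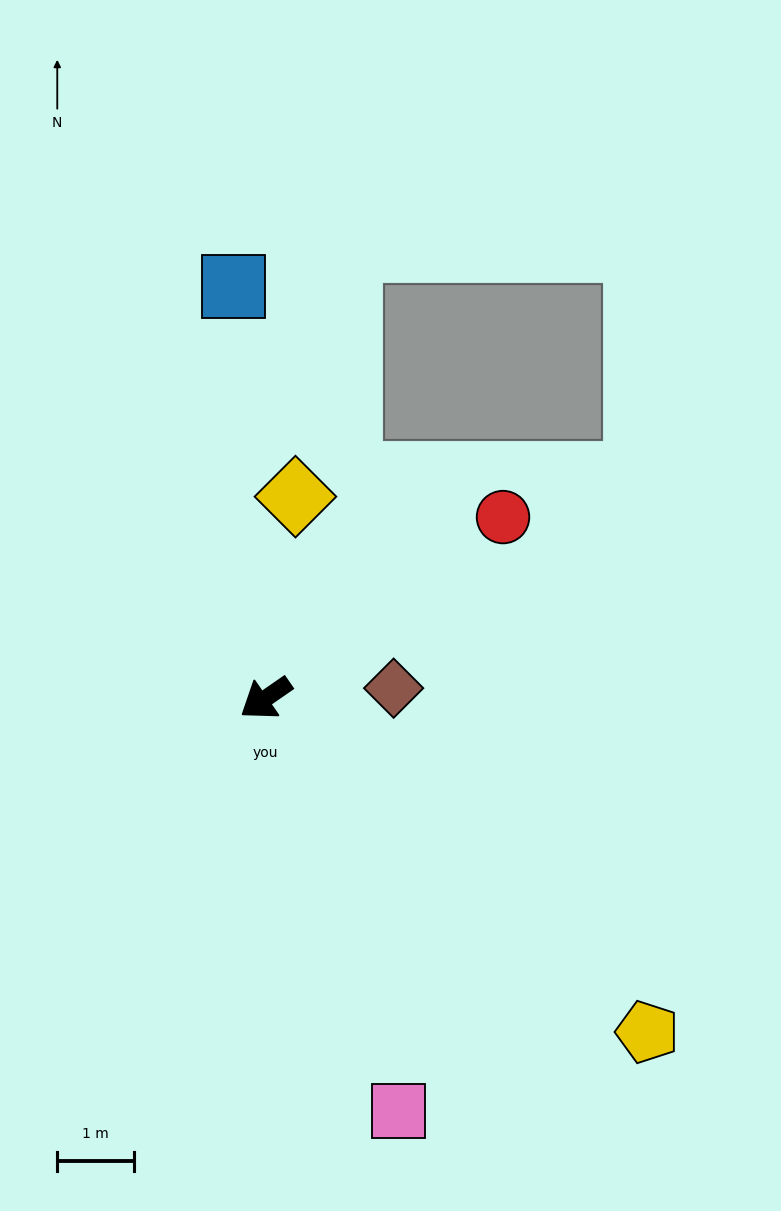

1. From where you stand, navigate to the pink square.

turn left 73°, forward 5.6 m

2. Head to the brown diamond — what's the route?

turn left 150°, forward 1.7 m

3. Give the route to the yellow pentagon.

turn left 104°, forward 6.6 m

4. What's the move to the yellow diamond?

turn right 133°, forward 2.7 m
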